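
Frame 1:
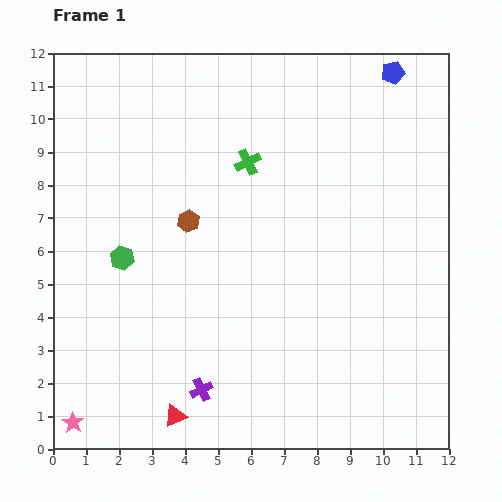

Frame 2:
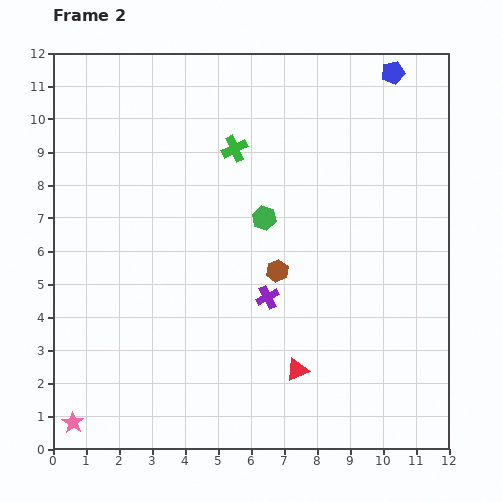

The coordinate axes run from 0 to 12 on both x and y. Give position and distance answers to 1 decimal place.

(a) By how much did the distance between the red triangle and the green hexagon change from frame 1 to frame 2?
-0.4

Distance in frame 1: 5.1. Distance in frame 2: 4.7.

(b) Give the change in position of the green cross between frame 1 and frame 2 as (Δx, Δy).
(-0.4, 0.4)

The green cross was at (5.9, 8.7) in frame 1 and (5.5, 9.1) in frame 2.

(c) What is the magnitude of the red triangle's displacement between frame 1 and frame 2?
4.0

The red triangle moved from (3.7, 1.0) to (7.4, 2.4), a distance of √(3.7² + 1.4²) ≈ 4.0.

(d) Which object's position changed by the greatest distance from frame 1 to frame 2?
the green hexagon

(moved 4.5; next 4.0)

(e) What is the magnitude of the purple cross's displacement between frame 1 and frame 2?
3.4

The purple cross moved from (4.5, 1.8) to (6.5, 4.6), a distance of √(2.0² + 2.8²) ≈ 3.4.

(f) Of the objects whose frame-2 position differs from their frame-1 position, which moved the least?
the green cross

(moved 0.6)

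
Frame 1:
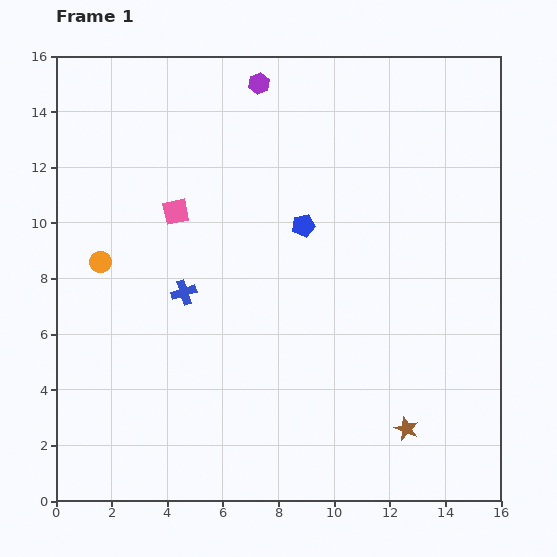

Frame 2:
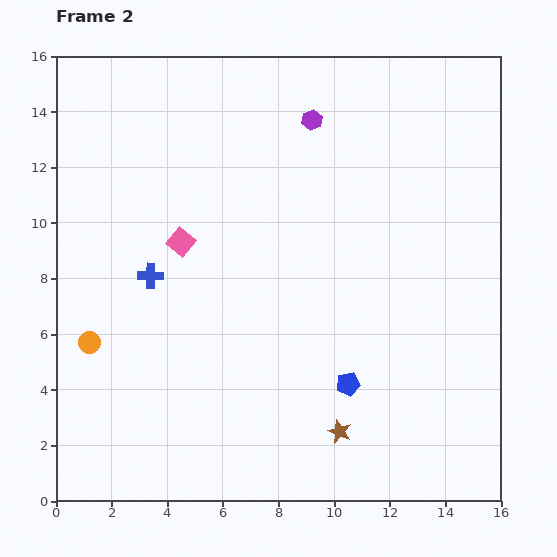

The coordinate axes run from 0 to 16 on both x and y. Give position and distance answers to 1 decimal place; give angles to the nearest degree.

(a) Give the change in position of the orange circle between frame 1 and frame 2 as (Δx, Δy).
(-0.4, -2.9)

The orange circle was at (1.6, 8.6) in frame 1 and (1.2, 5.7) in frame 2.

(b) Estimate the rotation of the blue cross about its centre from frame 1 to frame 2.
19° clockwise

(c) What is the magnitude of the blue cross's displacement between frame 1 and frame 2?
1.3

The blue cross moved from (4.6, 7.5) to (3.4, 8.1), a distance of √(1.2² + 0.6²) ≈ 1.3.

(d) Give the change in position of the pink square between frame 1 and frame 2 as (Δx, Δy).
(0.2, -1.1)

The pink square was at (4.3, 10.4) in frame 1 and (4.5, 9.3) in frame 2.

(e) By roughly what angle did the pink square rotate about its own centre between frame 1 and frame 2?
39° counter-clockwise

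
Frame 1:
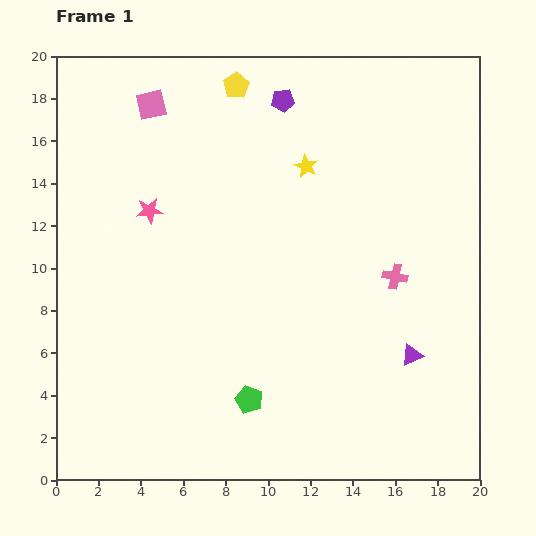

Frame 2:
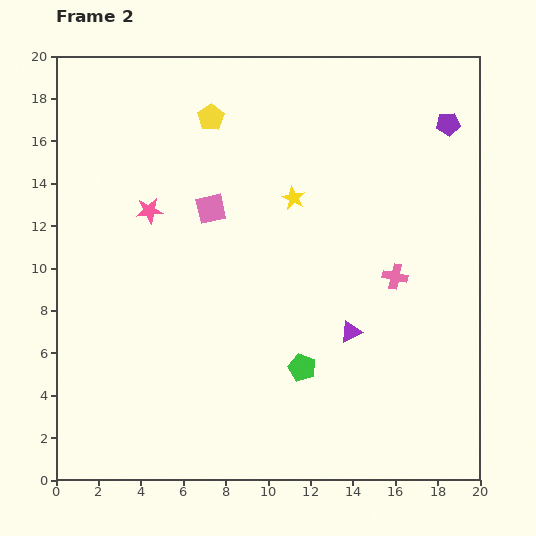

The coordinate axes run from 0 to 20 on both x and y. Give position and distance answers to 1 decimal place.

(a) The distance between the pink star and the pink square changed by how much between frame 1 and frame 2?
-2.1

Distance in frame 1: 5.0. Distance in frame 2: 2.9.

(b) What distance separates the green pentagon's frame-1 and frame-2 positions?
2.9

The green pentagon moved from (9.1, 3.8) to (11.6, 5.3), a distance of √(2.5² + 1.5²) ≈ 2.9.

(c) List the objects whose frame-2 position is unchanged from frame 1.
the pink star, the pink cross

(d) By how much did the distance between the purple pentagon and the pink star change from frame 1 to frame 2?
+6.5

Distance in frame 1: 8.2. Distance in frame 2: 14.7.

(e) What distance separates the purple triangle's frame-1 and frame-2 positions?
3.1

The purple triangle moved from (16.8, 5.9) to (13.9, 7.0), a distance of √(2.9² + 1.1²) ≈ 3.1.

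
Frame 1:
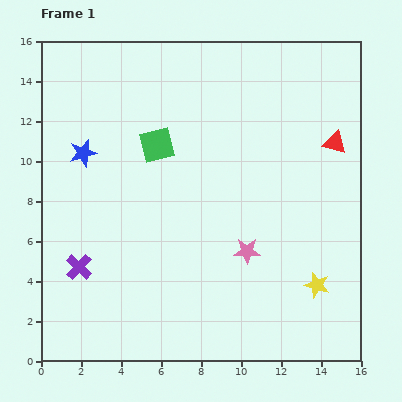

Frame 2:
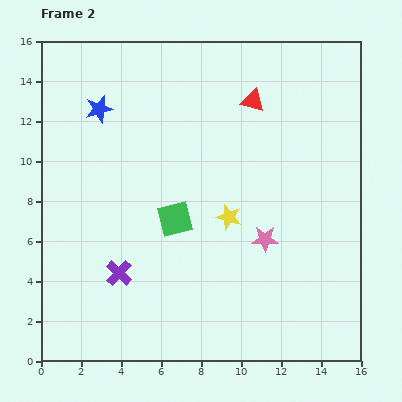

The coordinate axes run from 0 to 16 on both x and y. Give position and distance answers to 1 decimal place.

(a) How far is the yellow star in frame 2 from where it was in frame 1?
5.6

The yellow star moved from (13.8, 3.8) to (9.4, 7.2), a distance of √(4.4² + 3.4²) ≈ 5.6.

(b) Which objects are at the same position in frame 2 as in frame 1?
none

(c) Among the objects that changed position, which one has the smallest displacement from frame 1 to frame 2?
the pink star

(moved 1.1)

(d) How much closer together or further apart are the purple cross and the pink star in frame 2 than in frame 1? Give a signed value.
-0.9

Distance in frame 1: 8.4. Distance in frame 2: 7.5.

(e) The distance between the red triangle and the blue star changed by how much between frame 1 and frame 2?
-4.9

Distance in frame 1: 12.6. Distance in frame 2: 7.7.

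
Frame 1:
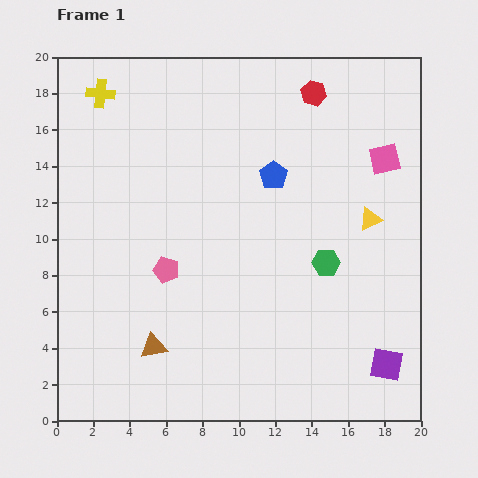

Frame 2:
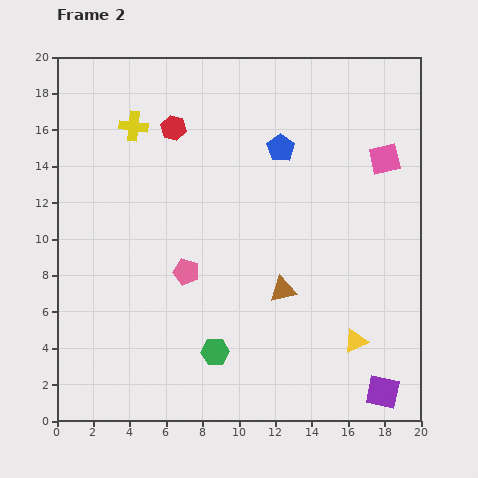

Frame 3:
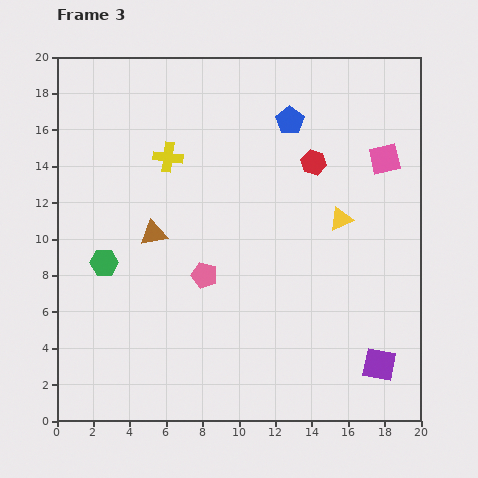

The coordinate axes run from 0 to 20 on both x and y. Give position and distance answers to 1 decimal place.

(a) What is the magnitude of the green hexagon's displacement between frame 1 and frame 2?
7.8

The green hexagon moved from (14.8, 8.7) to (8.7, 3.8), a distance of √(6.1² + 4.9²) ≈ 7.8.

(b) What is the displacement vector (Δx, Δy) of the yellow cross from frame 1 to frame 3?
(3.7, -3.5)

The yellow cross was at (2.4, 18.0) in frame 1 and (6.1, 14.5) in frame 3.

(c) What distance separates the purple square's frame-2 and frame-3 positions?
1.5

The purple square moved from (17.9, 1.6) to (17.7, 3.1), a distance of √(0.2² + 1.5²) ≈ 1.5.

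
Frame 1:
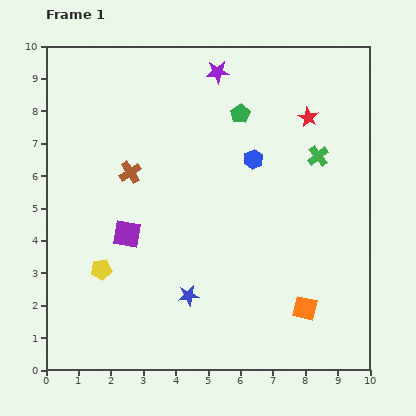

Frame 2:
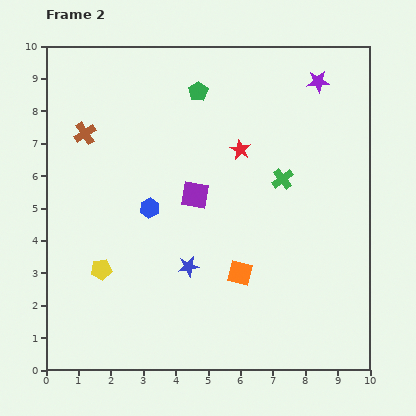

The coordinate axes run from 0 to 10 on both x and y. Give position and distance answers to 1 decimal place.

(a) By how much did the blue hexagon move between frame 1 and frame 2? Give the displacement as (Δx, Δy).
(-3.2, -1.5)

The blue hexagon was at (6.4, 6.5) in frame 1 and (3.2, 5.0) in frame 2.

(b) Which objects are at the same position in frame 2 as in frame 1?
the yellow pentagon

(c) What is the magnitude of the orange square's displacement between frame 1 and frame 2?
2.3

The orange square moved from (8.0, 1.9) to (6.0, 3.0), a distance of √(2.0² + 1.1²) ≈ 2.3.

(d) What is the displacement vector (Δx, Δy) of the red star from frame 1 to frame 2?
(-2.1, -1.0)

The red star was at (8.1, 7.8) in frame 1 and (6.0, 6.8) in frame 2.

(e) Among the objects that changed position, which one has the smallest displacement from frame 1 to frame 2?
the blue star

(moved 0.9)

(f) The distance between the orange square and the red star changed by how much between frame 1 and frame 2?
-2.1

Distance in frame 1: 5.9. Distance in frame 2: 3.8.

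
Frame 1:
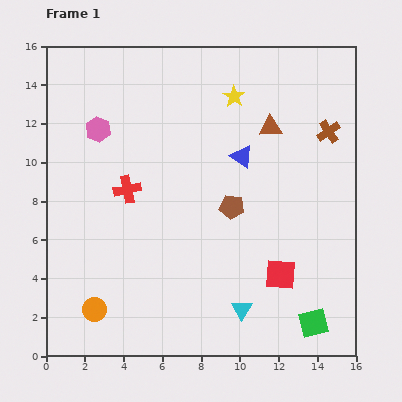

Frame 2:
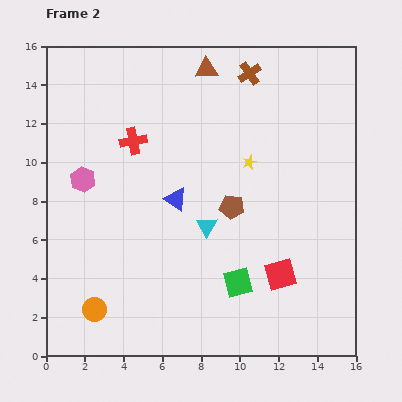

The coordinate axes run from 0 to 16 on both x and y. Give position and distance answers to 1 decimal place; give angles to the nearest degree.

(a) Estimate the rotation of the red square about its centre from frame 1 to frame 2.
19° counter-clockwise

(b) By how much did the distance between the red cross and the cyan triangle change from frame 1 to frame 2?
-2.8

Distance in frame 1: 8.6. Distance in frame 2: 5.8.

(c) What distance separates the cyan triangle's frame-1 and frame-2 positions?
4.7

The cyan triangle moved from (10.1, 2.4) to (8.3, 6.7), a distance of √(1.8² + 4.3²) ≈ 4.7.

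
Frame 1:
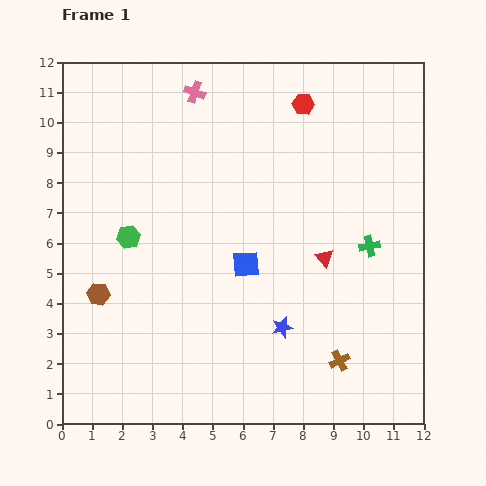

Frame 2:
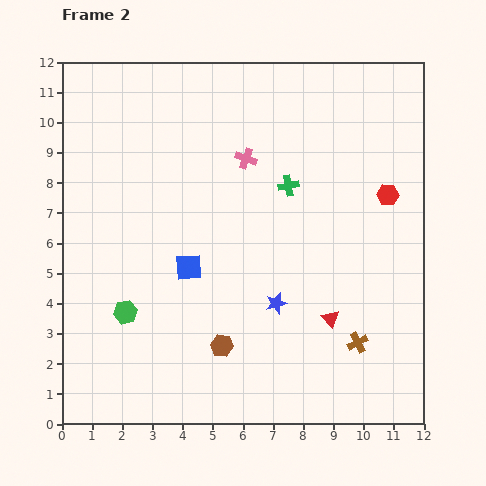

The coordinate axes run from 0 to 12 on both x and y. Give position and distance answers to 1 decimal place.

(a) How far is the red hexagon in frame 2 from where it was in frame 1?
4.1

The red hexagon moved from (8.0, 10.6) to (10.8, 7.6), a distance of √(2.8² + 3.0²) ≈ 4.1.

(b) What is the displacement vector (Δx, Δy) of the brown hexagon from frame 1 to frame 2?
(4.1, -1.7)

The brown hexagon was at (1.2, 4.3) in frame 1 and (5.3, 2.6) in frame 2.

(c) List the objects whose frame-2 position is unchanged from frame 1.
none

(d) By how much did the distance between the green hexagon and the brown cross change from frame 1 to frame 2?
-0.3

Distance in frame 1: 8.1. Distance in frame 2: 7.8.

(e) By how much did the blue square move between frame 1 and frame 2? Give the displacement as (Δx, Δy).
(-1.9, -0.1)

The blue square was at (6.1, 5.3) in frame 1 and (4.2, 5.2) in frame 2.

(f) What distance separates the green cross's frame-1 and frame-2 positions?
3.4

The green cross moved from (10.2, 5.9) to (7.5, 7.9), a distance of √(2.7² + 2.0²) ≈ 3.4.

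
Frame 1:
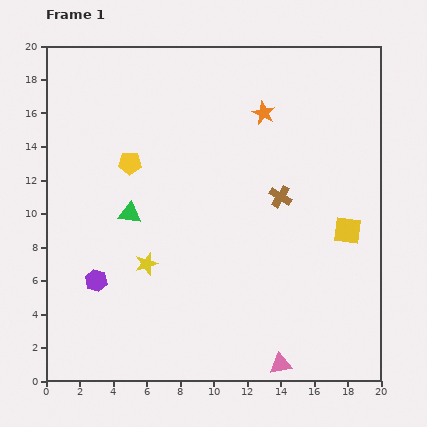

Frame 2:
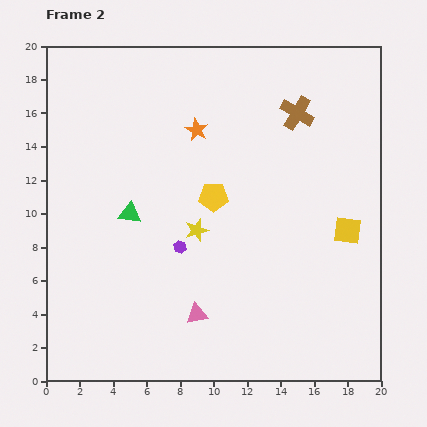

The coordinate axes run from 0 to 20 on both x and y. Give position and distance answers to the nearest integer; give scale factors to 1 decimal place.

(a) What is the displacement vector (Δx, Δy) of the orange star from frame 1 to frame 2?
(-4, -1)

The orange star was at (13, 16) in frame 1 and (9, 15) in frame 2.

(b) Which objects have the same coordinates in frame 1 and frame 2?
the green triangle, the yellow square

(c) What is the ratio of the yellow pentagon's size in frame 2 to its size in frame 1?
1.3×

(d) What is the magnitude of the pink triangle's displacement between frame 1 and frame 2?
6

The pink triangle moved from (14, 1) to (9, 4), a distance of √(5² + 3²) ≈ 6.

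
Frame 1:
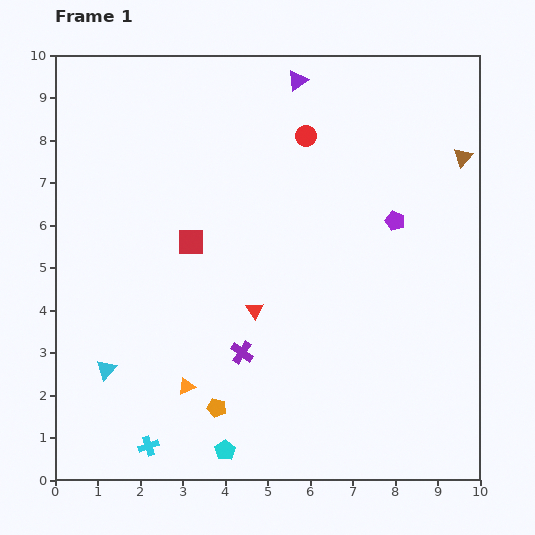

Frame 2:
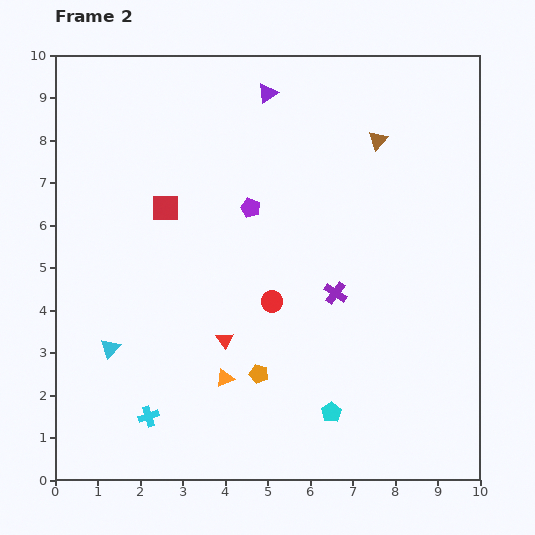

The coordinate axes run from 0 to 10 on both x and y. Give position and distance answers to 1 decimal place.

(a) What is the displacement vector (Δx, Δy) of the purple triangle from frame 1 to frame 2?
(-0.7, -0.3)

The purple triangle was at (5.7, 9.4) in frame 1 and (5.0, 9.1) in frame 2.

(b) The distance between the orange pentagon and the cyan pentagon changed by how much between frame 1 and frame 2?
+0.9

Distance in frame 1: 1.0. Distance in frame 2: 1.9.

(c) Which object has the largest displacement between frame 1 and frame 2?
the red circle

(moved 4.0; next 3.4)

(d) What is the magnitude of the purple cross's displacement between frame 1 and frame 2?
2.6

The purple cross moved from (4.4, 3.0) to (6.6, 4.4), a distance of √(2.2² + 1.4²) ≈ 2.6.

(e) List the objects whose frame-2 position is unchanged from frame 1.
none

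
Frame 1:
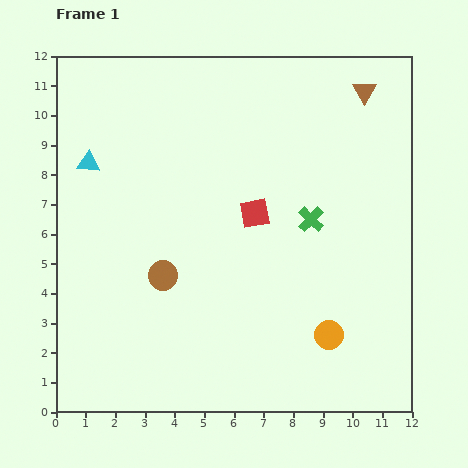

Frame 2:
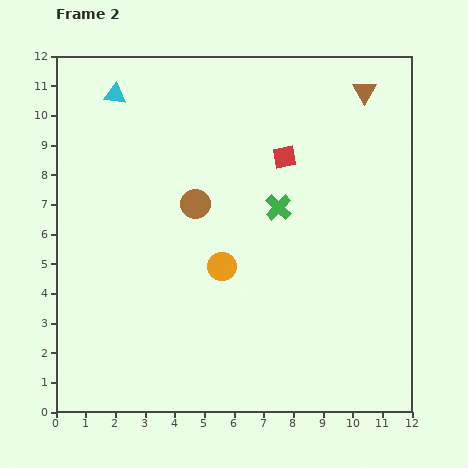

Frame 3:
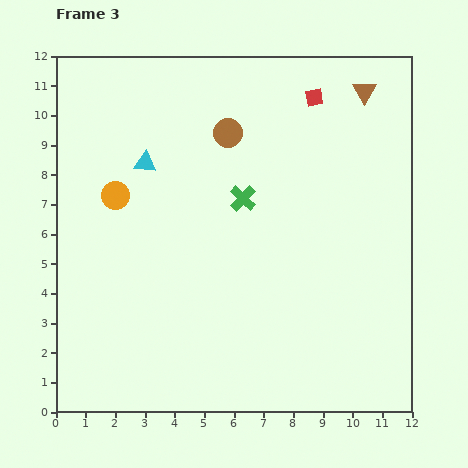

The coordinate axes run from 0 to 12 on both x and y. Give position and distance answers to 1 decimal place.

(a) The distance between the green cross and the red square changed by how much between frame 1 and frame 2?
-0.2

Distance in frame 1: 1.9. Distance in frame 2: 1.7.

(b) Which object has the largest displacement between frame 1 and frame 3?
the orange circle

(moved 8.6; next 5.3)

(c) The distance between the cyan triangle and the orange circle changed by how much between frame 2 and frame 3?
-5.3

Distance in frame 2: 6.8. Distance in frame 3: 1.5.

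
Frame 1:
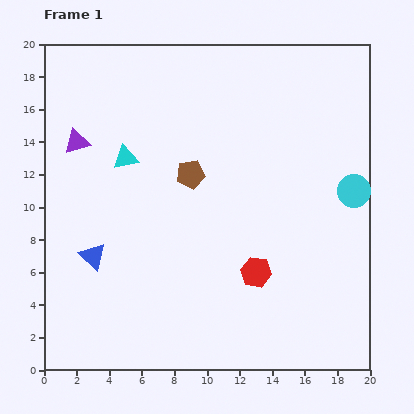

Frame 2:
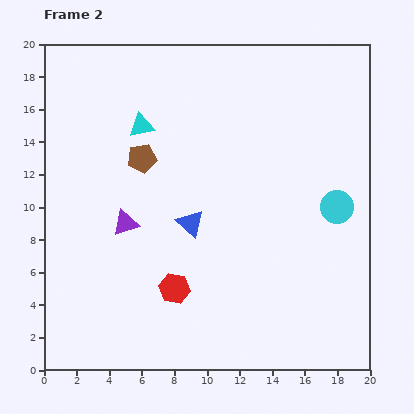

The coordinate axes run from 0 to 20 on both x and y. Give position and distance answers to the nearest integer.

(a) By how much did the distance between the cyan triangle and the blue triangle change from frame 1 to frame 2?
+1

Distance in frame 1: 6. Distance in frame 2: 7.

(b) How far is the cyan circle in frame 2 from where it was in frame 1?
1

The cyan circle moved from (19, 11) to (18, 10), a distance of √(1² + 1²) ≈ 1.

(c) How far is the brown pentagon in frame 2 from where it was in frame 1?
3

The brown pentagon moved from (9, 12) to (6, 13), a distance of √(3² + 1²) ≈ 3.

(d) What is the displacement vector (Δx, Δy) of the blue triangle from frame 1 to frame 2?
(6, 2)

The blue triangle was at (3, 7) in frame 1 and (9, 9) in frame 2.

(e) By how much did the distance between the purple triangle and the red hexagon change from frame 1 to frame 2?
-9

Distance in frame 1: 14. Distance in frame 2: 5.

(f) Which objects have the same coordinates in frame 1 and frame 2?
none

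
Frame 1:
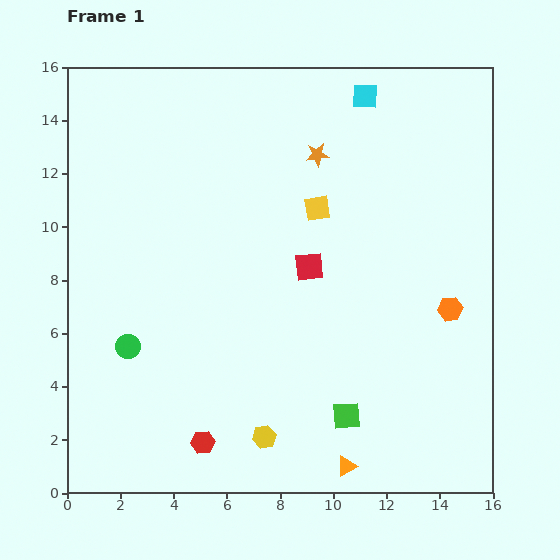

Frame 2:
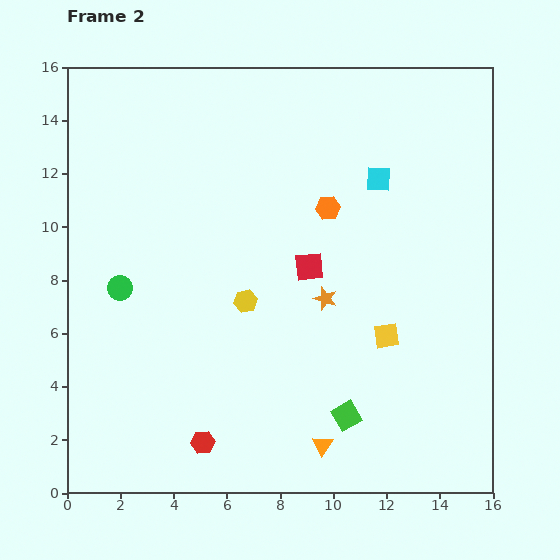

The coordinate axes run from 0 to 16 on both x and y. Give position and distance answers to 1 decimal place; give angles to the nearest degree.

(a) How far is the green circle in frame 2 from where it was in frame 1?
2.2

The green circle moved from (2.3, 5.5) to (2.0, 7.7), a distance of √(0.3² + 2.2²) ≈ 2.2.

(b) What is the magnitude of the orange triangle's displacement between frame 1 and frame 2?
1.2

The orange triangle moved from (10.5, 1.0) to (9.6, 1.8), a distance of √(0.9² + 0.8²) ≈ 1.2.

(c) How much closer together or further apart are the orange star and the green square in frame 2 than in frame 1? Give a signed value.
-5.4

Distance in frame 1: 9.9. Distance in frame 2: 4.5.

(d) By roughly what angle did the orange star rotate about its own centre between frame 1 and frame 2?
24° clockwise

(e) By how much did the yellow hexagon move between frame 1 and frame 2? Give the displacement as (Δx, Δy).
(-0.7, 5.1)

The yellow hexagon was at (7.4, 2.1) in frame 1 and (6.7, 7.2) in frame 2.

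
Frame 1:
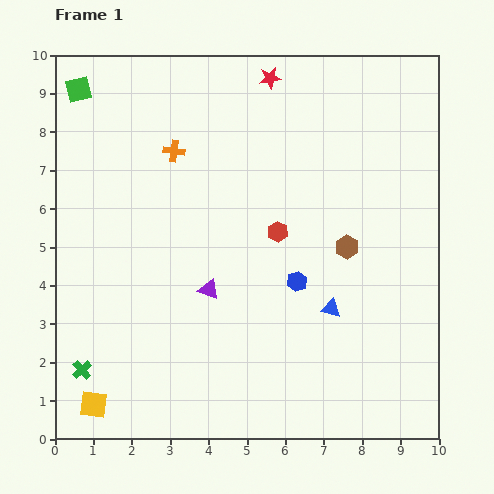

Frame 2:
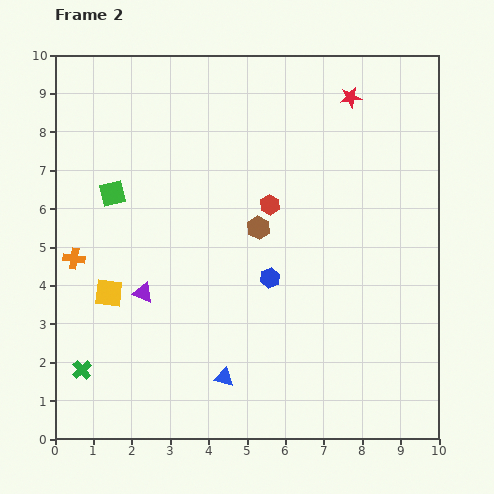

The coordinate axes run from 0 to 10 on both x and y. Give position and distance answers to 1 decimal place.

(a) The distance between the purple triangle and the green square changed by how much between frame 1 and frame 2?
-3.5

Distance in frame 1: 6.2. Distance in frame 2: 2.7.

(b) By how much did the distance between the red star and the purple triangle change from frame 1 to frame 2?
+1.7

Distance in frame 1: 5.7. Distance in frame 2: 7.4.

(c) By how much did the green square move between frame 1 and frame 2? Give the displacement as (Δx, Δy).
(0.9, -2.7)

The green square was at (0.6, 9.1) in frame 1 and (1.5, 6.4) in frame 2.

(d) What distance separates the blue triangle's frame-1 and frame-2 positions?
3.3

The blue triangle moved from (7.2, 3.4) to (4.4, 1.6), a distance of √(2.8² + 1.8²) ≈ 3.3.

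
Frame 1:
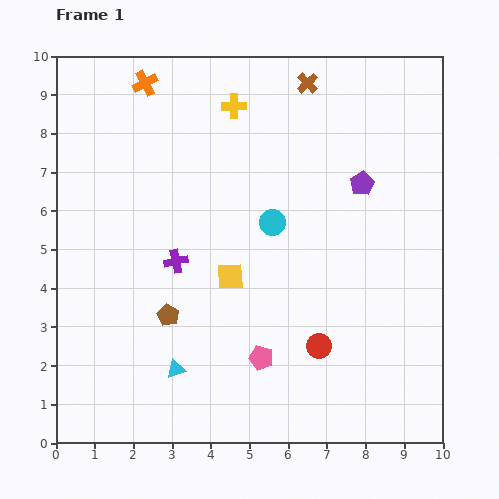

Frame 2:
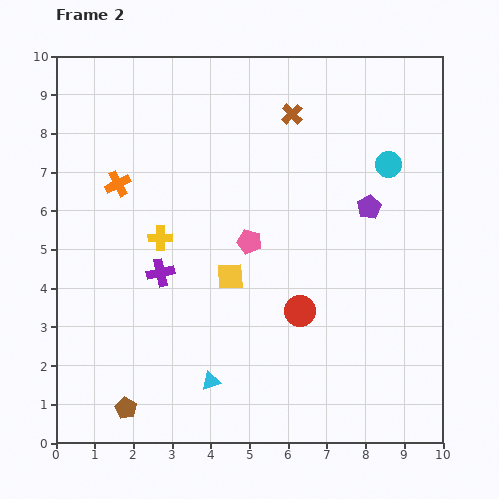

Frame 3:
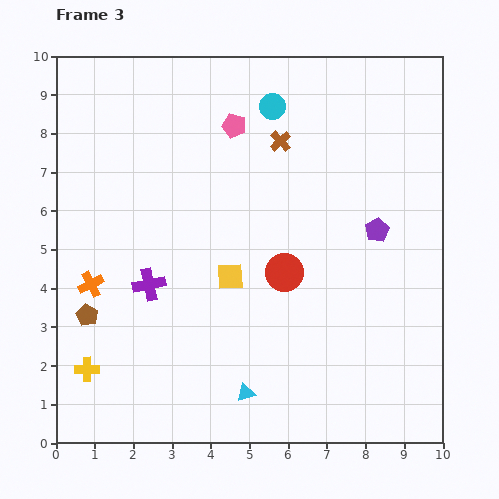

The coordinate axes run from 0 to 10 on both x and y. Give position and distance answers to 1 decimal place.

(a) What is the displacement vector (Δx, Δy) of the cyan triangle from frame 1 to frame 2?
(0.9, -0.3)

The cyan triangle was at (3.1, 1.9) in frame 1 and (4.0, 1.6) in frame 2.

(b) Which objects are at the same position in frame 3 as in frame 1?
the yellow square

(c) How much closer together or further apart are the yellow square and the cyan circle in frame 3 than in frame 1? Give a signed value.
+2.7

Distance in frame 1: 1.8. Distance in frame 3: 4.5.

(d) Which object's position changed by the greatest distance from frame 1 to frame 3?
the yellow cross

(moved 7.8; next 6.0)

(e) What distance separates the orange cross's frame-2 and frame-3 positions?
2.7

The orange cross moved from (1.6, 6.7) to (0.9, 4.1), a distance of √(0.7² + 2.6²) ≈ 2.7.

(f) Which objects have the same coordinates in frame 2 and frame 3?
the yellow square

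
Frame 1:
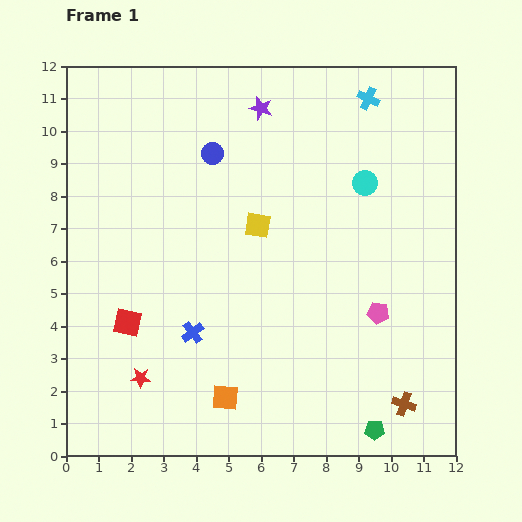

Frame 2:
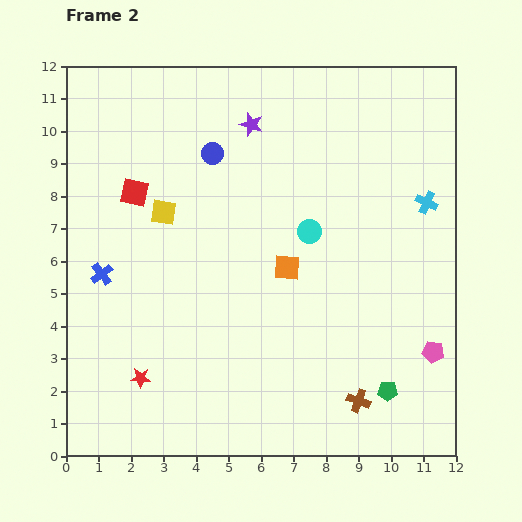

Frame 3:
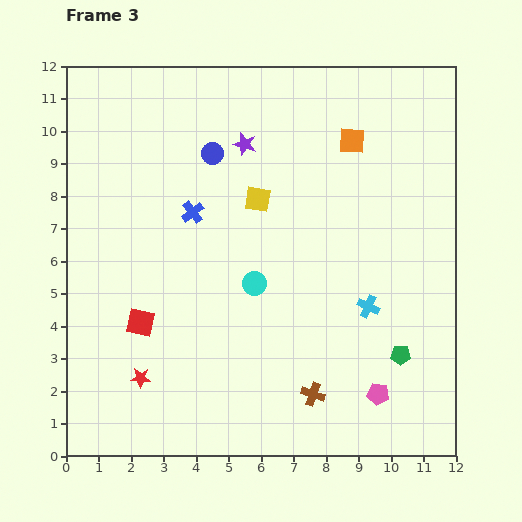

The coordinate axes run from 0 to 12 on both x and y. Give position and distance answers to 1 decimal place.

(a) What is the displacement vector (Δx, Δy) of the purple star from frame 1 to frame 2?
(-0.3, -0.5)

The purple star was at (6.0, 10.7) in frame 1 and (5.7, 10.2) in frame 2.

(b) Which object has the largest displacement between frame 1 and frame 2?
the orange square

(moved 4.4; next 4.0)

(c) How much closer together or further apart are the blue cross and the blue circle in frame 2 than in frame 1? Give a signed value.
-0.5

Distance in frame 1: 5.5. Distance in frame 2: 5.0.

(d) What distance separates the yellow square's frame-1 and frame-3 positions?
0.8

The yellow square moved from (5.9, 7.1) to (5.9, 7.9), a distance of √(0.0² + 0.8²) ≈ 0.8.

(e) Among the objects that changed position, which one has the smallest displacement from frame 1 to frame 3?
the red square

(moved 0.4)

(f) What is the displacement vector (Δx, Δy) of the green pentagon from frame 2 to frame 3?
(0.4, 1.1)

The green pentagon was at (9.9, 2.0) in frame 2 and (10.3, 3.1) in frame 3.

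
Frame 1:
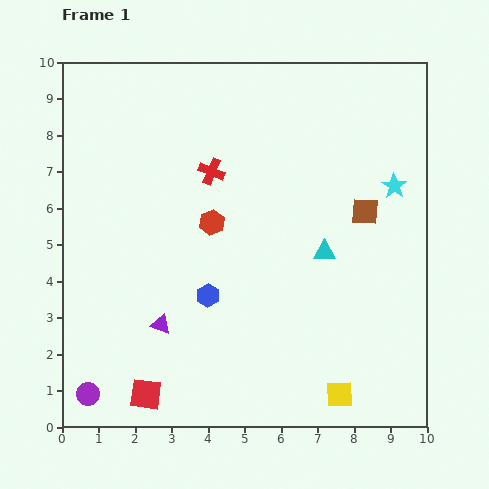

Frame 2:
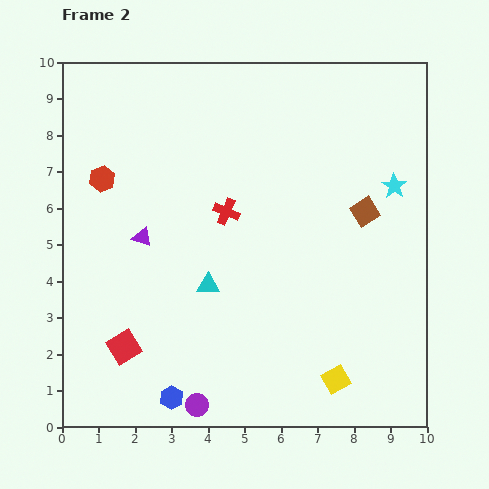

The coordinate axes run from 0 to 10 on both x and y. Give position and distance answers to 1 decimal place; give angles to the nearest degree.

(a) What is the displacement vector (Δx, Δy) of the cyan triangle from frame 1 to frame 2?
(-3.2, -0.9)

The cyan triangle was at (7.2, 4.8) in frame 1 and (4.0, 3.9) in frame 2.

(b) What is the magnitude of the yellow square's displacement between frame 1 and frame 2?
0.4

The yellow square moved from (7.6, 0.9) to (7.5, 1.3), a distance of √(0.1² + 0.4²) ≈ 0.4.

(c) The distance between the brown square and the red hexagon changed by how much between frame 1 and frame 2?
+3.1

Distance in frame 1: 4.2. Distance in frame 2: 7.3.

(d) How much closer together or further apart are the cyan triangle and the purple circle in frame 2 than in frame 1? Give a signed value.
-4.3

Distance in frame 1: 7.6. Distance in frame 2: 3.3.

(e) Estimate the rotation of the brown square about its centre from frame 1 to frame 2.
36° counter-clockwise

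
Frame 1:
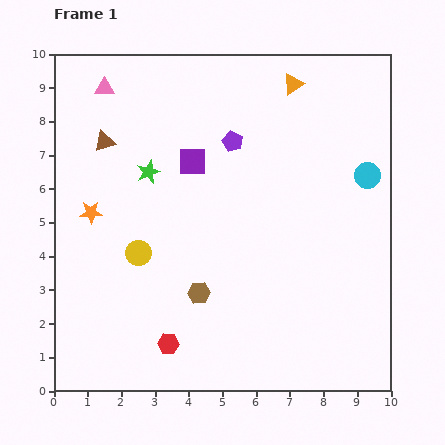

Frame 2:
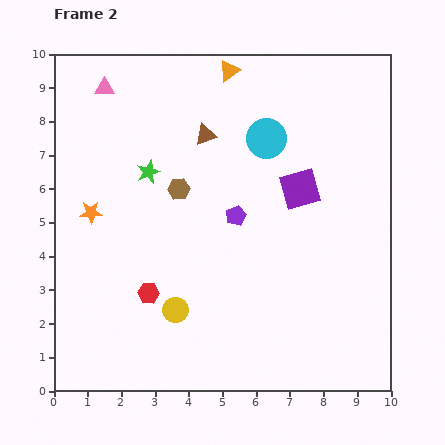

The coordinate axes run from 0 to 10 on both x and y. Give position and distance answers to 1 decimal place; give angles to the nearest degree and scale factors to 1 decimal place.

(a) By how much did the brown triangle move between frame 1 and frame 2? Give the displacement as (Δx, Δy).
(3.0, 0.2)

The brown triangle was at (1.5, 7.4) in frame 1 and (4.5, 7.6) in frame 2.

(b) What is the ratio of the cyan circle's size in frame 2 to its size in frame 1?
1.6×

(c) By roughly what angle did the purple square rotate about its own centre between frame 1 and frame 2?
16° counter-clockwise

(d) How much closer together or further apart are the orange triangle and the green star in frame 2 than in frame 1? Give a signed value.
-1.2

Distance in frame 1: 5.0. Distance in frame 2: 3.8.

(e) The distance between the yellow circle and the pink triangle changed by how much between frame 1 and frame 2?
+1.9

Distance in frame 1: 5.0. Distance in frame 2: 6.9.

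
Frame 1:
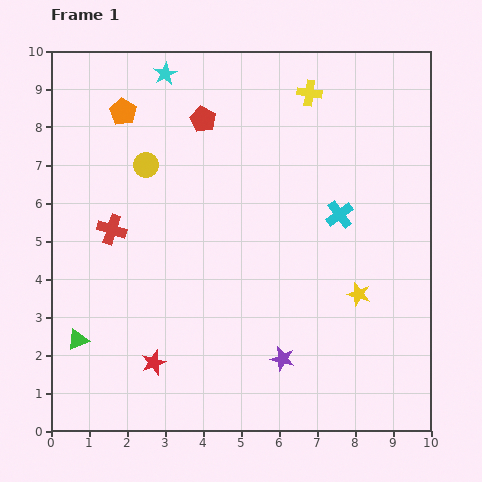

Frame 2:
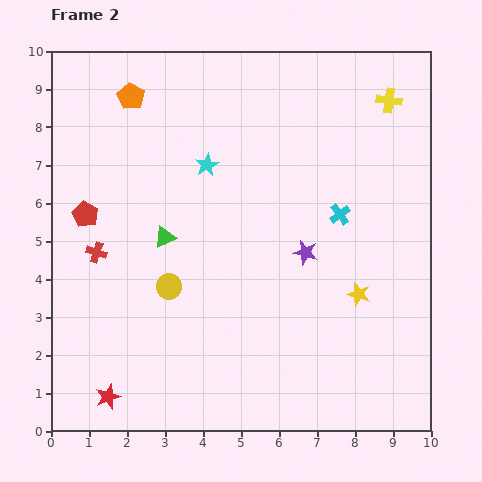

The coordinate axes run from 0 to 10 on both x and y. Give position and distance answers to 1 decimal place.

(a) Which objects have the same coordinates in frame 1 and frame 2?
the yellow star, the cyan cross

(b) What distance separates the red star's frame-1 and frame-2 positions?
1.5

The red star moved from (2.7, 1.8) to (1.5, 0.9), a distance of √(1.2² + 0.9²) ≈ 1.5.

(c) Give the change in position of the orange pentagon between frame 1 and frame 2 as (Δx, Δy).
(0.2, 0.4)

The orange pentagon was at (1.9, 8.4) in frame 1 and (2.1, 8.8) in frame 2.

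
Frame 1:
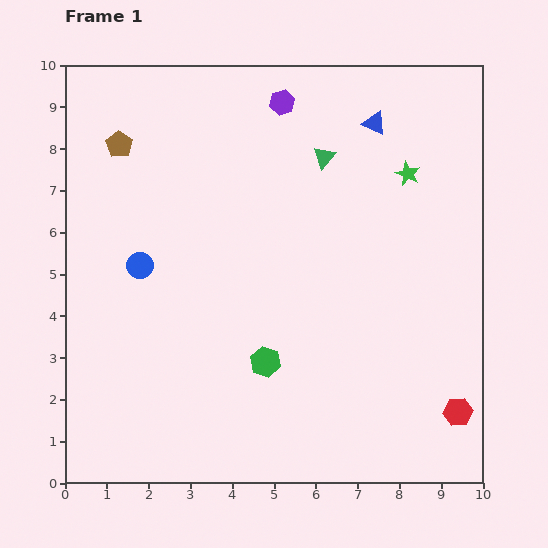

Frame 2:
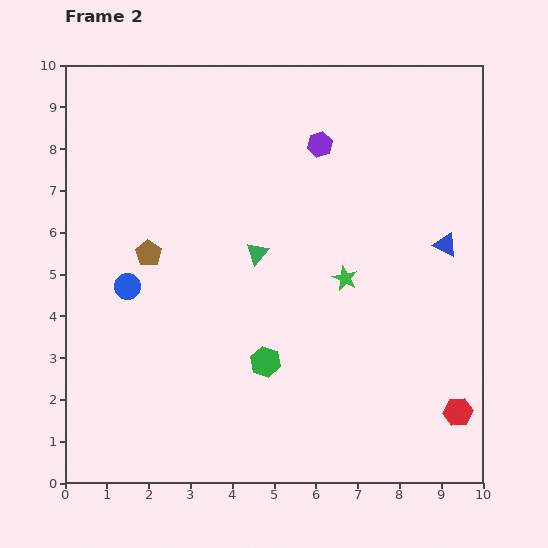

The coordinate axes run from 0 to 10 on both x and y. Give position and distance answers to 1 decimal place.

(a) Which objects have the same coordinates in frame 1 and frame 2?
the green hexagon, the red hexagon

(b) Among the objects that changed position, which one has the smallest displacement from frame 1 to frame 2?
the blue circle

(moved 0.6)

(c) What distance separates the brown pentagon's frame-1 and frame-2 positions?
2.7

The brown pentagon moved from (1.3, 8.1) to (2.0, 5.5), a distance of √(0.7² + 2.6²) ≈ 2.7.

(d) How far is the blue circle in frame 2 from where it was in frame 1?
0.6

The blue circle moved from (1.8, 5.2) to (1.5, 4.7), a distance of √(0.3² + 0.5²) ≈ 0.6.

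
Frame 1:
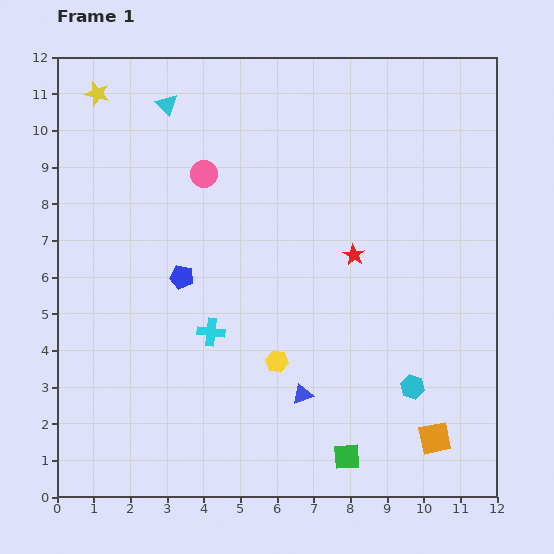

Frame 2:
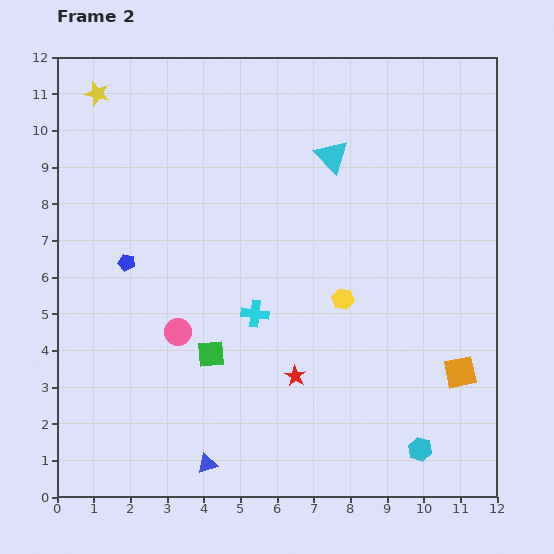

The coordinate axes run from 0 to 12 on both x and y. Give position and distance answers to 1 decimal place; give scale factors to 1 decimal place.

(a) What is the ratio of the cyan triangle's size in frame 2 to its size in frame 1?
1.6×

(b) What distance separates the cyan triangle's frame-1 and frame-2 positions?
4.7

The cyan triangle moved from (3.0, 10.7) to (7.5, 9.3), a distance of √(4.5² + 1.4²) ≈ 4.7.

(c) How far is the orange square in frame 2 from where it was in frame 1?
1.9

The orange square moved from (10.3, 1.6) to (11.0, 3.4), a distance of √(0.7² + 1.8²) ≈ 1.9.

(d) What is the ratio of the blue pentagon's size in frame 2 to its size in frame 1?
0.7×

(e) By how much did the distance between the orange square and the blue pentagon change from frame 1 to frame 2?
+1.4

Distance in frame 1: 8.2. Distance in frame 2: 9.6.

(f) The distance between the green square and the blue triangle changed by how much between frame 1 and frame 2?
+0.9

Distance in frame 1: 2.1. Distance in frame 2: 3.0.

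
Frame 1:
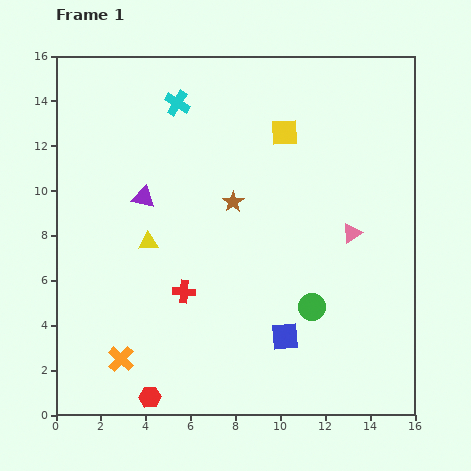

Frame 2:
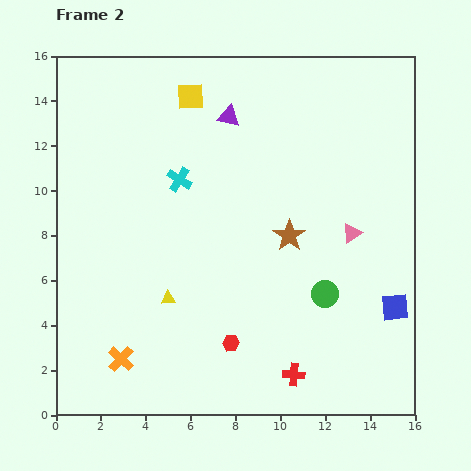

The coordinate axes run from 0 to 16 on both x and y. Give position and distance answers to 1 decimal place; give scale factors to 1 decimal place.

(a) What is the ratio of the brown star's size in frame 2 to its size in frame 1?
1.5×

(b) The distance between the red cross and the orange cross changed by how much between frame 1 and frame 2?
+3.6

Distance in frame 1: 4.1. Distance in frame 2: 7.7.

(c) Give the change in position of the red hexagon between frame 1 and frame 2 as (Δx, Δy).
(3.6, 2.4)

The red hexagon was at (4.2, 0.8) in frame 1 and (7.8, 3.2) in frame 2.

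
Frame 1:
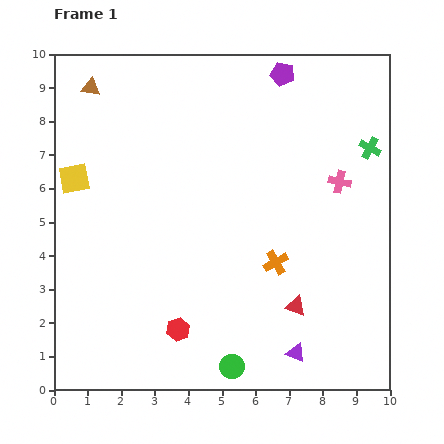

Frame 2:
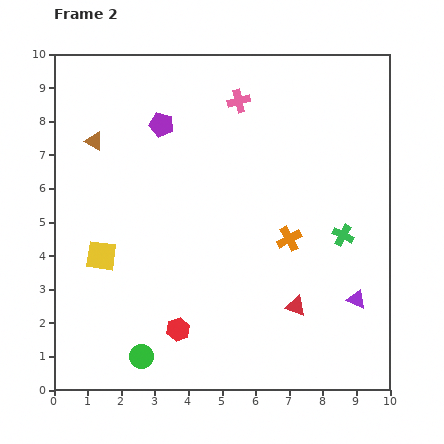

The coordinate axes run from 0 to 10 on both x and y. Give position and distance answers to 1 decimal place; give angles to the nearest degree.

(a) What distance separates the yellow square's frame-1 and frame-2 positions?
2.4

The yellow square moved from (0.6, 6.3) to (1.4, 4.0), a distance of √(0.8² + 2.3²) ≈ 2.4.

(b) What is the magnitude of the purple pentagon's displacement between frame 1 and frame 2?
3.9

The purple pentagon moved from (6.8, 9.4) to (3.2, 7.9), a distance of √(3.6² + 1.5²) ≈ 3.9.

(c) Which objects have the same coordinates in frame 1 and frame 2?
the red triangle, the red hexagon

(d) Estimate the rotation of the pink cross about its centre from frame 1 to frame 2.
26° counter-clockwise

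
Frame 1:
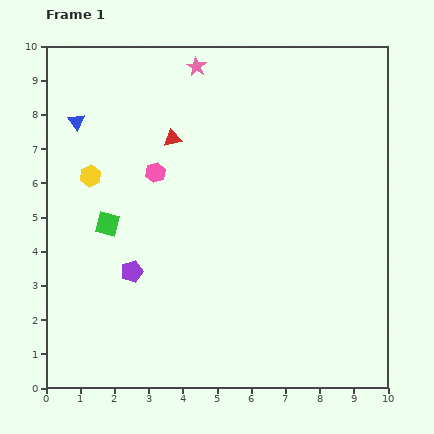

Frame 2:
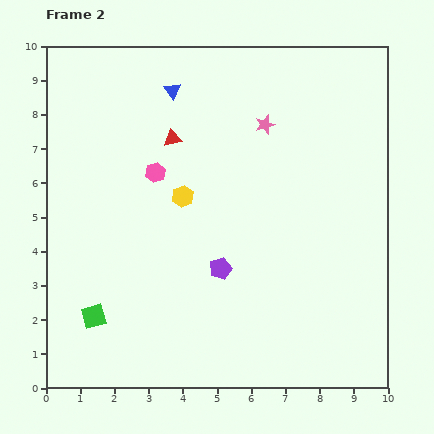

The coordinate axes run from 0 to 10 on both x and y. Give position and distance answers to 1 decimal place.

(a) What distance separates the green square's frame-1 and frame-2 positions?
2.7

The green square moved from (1.8, 4.8) to (1.4, 2.1), a distance of √(0.4² + 2.7²) ≈ 2.7.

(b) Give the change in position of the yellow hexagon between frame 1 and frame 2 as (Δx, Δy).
(2.7, -0.6)

The yellow hexagon was at (1.3, 6.2) in frame 1 and (4.0, 5.6) in frame 2.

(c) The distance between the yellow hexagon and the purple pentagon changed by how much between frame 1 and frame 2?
-0.6

Distance in frame 1: 3.0. Distance in frame 2: 2.4.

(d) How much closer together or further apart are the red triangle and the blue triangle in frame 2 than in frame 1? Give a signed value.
-1.4

Distance in frame 1: 2.8. Distance in frame 2: 1.4.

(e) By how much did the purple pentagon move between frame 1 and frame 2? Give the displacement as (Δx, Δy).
(2.6, 0.1)

The purple pentagon was at (2.5, 3.4) in frame 1 and (5.1, 3.5) in frame 2.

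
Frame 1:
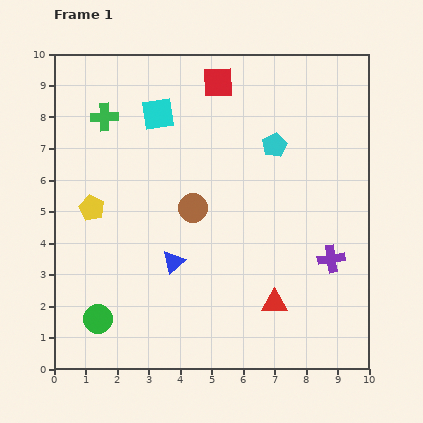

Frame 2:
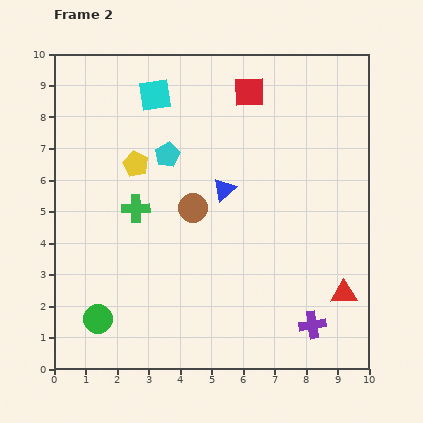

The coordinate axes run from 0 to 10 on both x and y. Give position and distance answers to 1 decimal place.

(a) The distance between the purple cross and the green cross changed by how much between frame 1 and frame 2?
-1.8

Distance in frame 1: 8.5. Distance in frame 2: 6.7.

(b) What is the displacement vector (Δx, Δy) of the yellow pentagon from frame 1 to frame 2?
(1.4, 1.4)

The yellow pentagon was at (1.2, 5.1) in frame 1 and (2.6, 6.5) in frame 2.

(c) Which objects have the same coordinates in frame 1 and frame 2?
the brown circle, the green circle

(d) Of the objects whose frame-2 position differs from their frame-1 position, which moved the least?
the cyan square

(moved 0.6)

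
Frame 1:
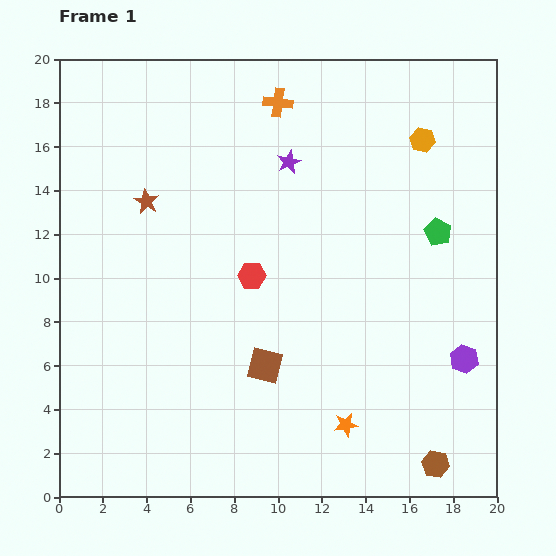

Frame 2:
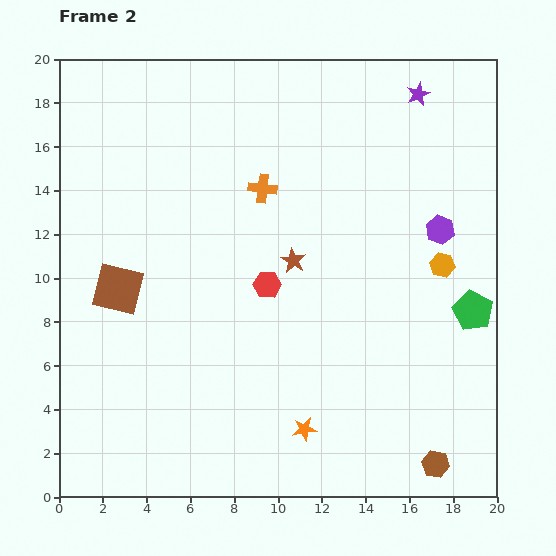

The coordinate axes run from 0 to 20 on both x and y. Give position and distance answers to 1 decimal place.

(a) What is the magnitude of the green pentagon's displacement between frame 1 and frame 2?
3.9

The green pentagon moved from (17.3, 12.1) to (18.9, 8.5), a distance of √(1.6² + 3.6²) ≈ 3.9.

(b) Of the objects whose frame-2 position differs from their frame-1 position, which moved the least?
the red hexagon

(moved 0.8)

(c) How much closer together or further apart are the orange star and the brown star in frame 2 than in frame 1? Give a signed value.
-6.0

Distance in frame 1: 13.7. Distance in frame 2: 7.7.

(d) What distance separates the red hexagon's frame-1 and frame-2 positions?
0.8

The red hexagon moved from (8.8, 10.1) to (9.5, 9.7), a distance of √(0.7² + 0.4²) ≈ 0.8.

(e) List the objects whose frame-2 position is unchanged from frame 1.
the brown hexagon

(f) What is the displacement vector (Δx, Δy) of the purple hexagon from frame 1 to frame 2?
(-1.1, 5.9)

The purple hexagon was at (18.5, 6.3) in frame 1 and (17.4, 12.2) in frame 2.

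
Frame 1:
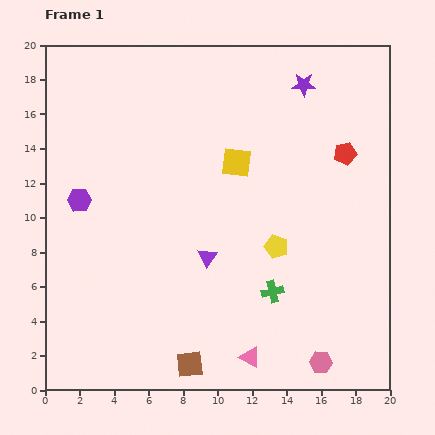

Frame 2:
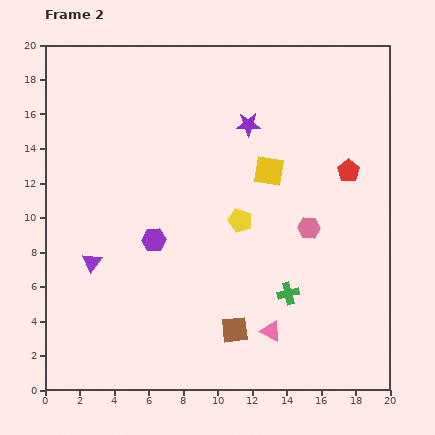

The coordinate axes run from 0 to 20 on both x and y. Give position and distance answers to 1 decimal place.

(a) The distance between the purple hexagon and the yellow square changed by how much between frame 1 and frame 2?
-1.6

Distance in frame 1: 9.4. Distance in frame 2: 7.8.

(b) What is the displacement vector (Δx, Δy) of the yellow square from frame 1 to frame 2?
(1.9, -0.5)

The yellow square was at (11.1, 13.2) in frame 1 and (13.0, 12.7) in frame 2.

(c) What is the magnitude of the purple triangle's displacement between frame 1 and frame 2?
6.7

The purple triangle moved from (9.4, 7.7) to (2.7, 7.4), a distance of √(6.7² + 0.3²) ≈ 6.7.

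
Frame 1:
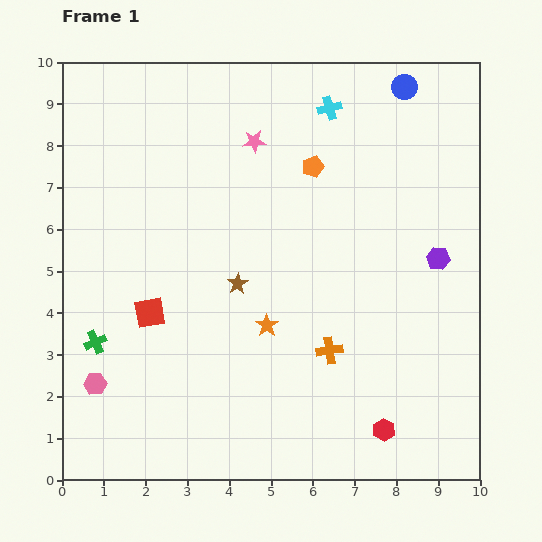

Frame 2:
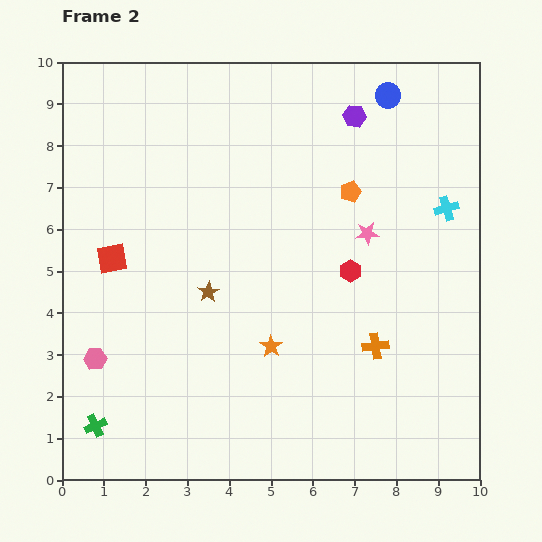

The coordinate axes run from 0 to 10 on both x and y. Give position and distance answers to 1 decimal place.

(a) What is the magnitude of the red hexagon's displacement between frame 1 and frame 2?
3.9

The red hexagon moved from (7.7, 1.2) to (6.9, 5.0), a distance of √(0.8² + 3.8²) ≈ 3.9.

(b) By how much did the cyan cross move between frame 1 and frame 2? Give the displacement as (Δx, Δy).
(2.8, -2.4)

The cyan cross was at (6.4, 8.9) in frame 1 and (9.2, 6.5) in frame 2.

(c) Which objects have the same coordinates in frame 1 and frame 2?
none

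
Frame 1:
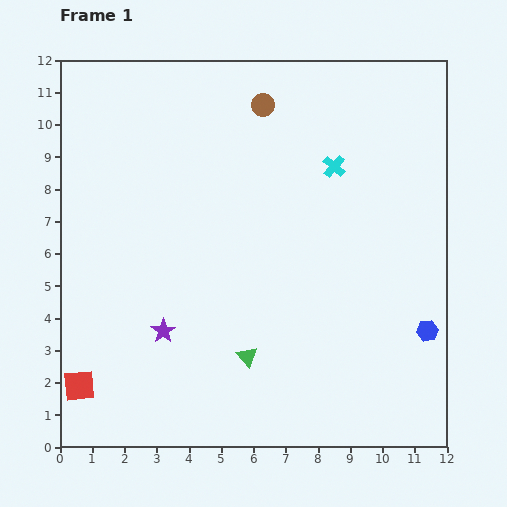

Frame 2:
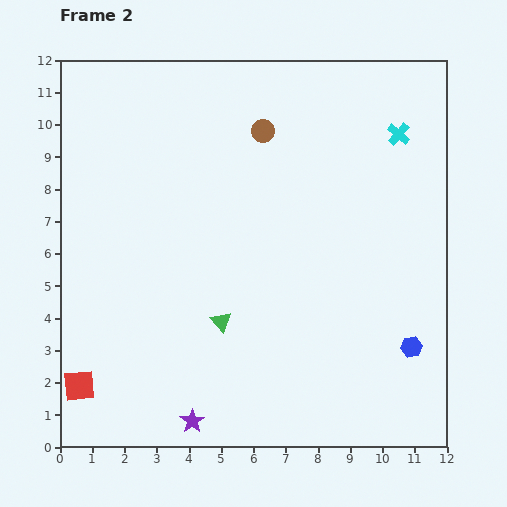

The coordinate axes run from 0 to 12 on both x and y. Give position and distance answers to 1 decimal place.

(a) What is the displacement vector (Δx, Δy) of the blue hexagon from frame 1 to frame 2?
(-0.5, -0.5)

The blue hexagon was at (11.4, 3.6) in frame 1 and (10.9, 3.1) in frame 2.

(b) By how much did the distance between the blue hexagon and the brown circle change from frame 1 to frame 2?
-0.6

Distance in frame 1: 8.7. Distance in frame 2: 8.1.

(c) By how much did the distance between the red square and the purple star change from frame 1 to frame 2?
+0.6

Distance in frame 1: 3.1. Distance in frame 2: 3.7.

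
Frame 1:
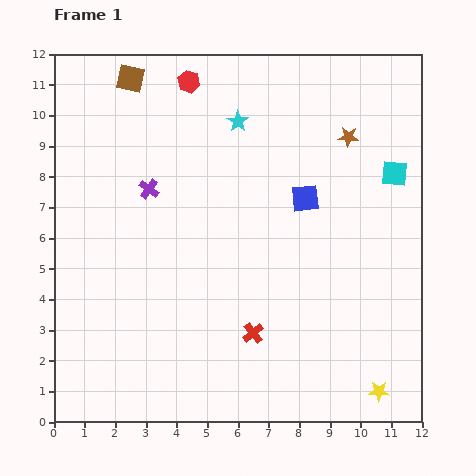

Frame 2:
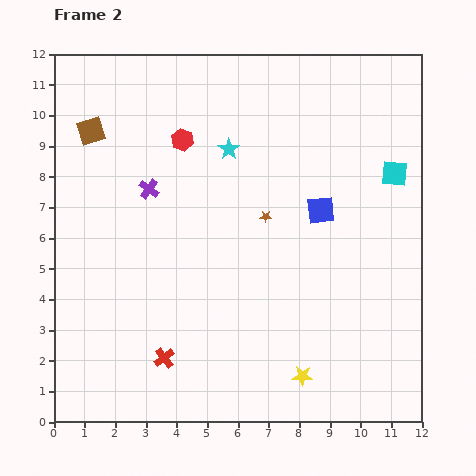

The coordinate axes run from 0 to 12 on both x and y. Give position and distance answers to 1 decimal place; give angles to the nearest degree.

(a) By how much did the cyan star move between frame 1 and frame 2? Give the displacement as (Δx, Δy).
(-0.3, -0.9)

The cyan star was at (6.0, 9.8) in frame 1 and (5.7, 8.9) in frame 2.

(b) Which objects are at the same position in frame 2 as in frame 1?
the purple cross, the cyan square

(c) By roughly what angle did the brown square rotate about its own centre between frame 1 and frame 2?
29° counter-clockwise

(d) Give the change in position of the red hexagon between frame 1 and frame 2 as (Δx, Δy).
(-0.2, -1.9)

The red hexagon was at (4.4, 11.1) in frame 1 and (4.2, 9.2) in frame 2.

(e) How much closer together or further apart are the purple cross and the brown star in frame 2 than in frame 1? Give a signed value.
-2.8

Distance in frame 1: 6.7. Distance in frame 2: 3.9.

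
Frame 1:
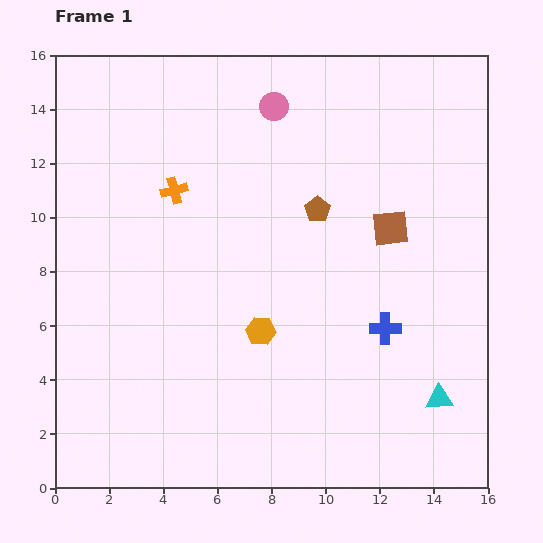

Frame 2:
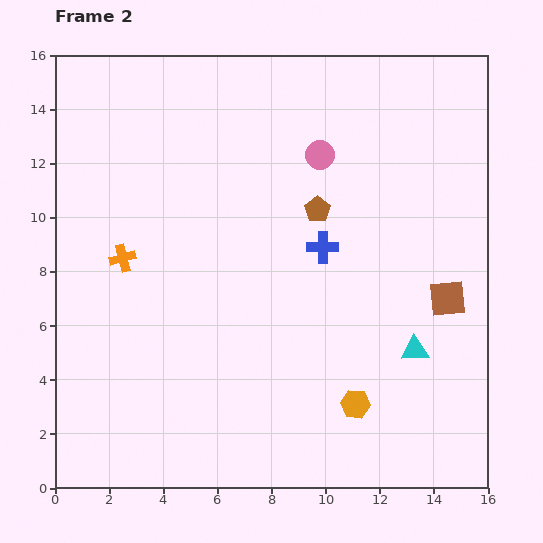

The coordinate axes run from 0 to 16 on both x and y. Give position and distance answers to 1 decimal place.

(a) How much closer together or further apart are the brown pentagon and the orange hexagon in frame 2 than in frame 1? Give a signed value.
+2.3

Distance in frame 1: 5.0. Distance in frame 2: 7.3.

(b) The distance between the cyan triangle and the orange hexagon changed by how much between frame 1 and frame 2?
-4.1

Distance in frame 1: 7.1. Distance in frame 2: 3.0.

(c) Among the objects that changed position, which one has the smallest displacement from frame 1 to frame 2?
the cyan triangle

(moved 2.0)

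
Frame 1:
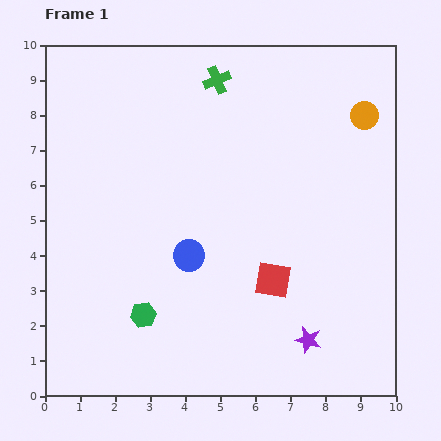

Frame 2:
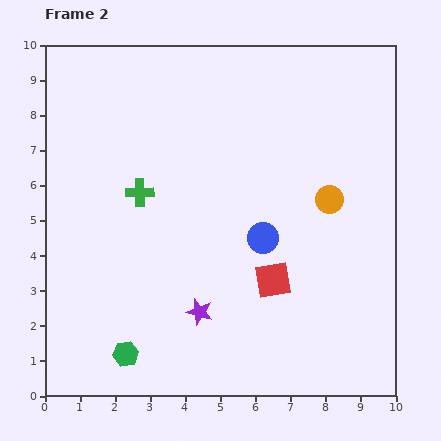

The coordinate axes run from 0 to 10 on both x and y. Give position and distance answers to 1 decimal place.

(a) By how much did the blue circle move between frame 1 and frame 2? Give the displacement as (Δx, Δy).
(2.1, 0.5)

The blue circle was at (4.1, 4.0) in frame 1 and (6.2, 4.5) in frame 2.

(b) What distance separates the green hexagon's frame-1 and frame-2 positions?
1.2

The green hexagon moved from (2.8, 2.3) to (2.3, 1.2), a distance of √(0.5² + 1.1²) ≈ 1.2.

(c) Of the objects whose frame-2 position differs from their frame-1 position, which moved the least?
the green hexagon

(moved 1.2)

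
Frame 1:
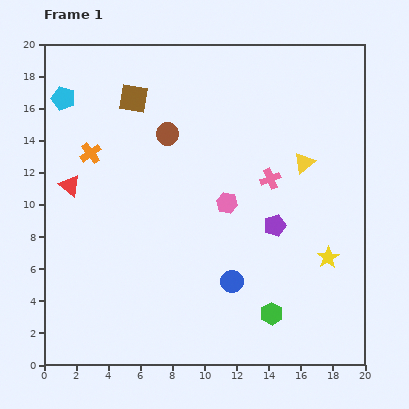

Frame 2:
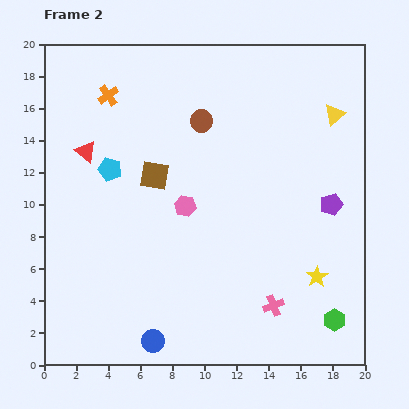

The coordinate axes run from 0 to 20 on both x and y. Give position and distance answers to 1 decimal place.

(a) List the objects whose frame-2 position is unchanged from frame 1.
none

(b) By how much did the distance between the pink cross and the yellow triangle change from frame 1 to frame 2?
+10.2

Distance in frame 1: 2.3. Distance in frame 2: 12.5.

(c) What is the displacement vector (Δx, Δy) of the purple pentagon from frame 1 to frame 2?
(3.5, 1.3)

The purple pentagon was at (14.4, 8.7) in frame 1 and (17.9, 10.0) in frame 2.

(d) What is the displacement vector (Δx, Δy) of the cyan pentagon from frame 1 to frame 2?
(2.9, -4.4)

The cyan pentagon was at (1.2, 16.6) in frame 1 and (4.1, 12.2) in frame 2.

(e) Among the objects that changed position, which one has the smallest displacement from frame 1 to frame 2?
the yellow star

(moved 1.4)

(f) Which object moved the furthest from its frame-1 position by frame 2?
the pink cross

(moved 7.9; next 6.1)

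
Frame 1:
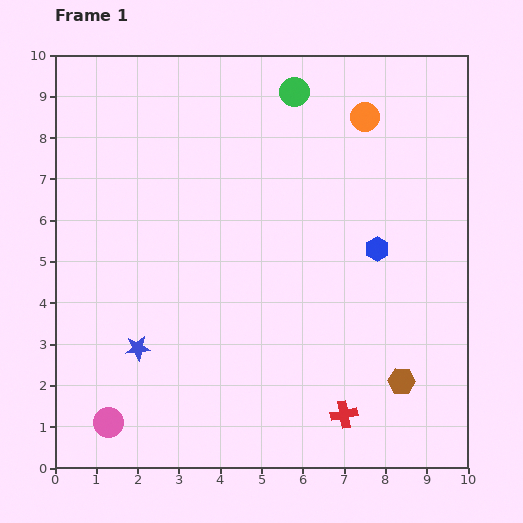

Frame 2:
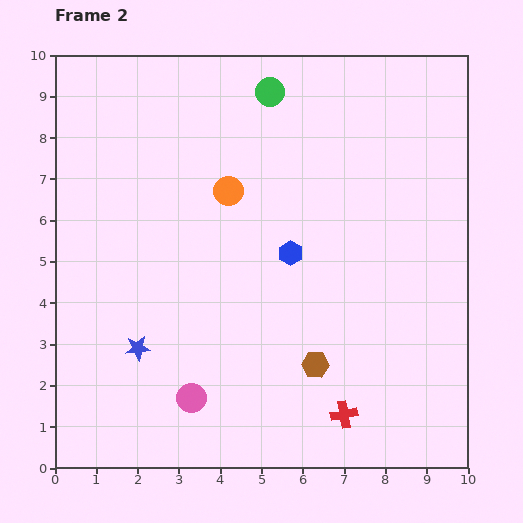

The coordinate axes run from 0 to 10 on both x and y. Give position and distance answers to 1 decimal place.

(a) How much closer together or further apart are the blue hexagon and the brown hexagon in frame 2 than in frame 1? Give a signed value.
-0.5

Distance in frame 1: 3.3. Distance in frame 2: 2.8.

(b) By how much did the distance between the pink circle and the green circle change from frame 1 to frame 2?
-1.6

Distance in frame 1: 9.2. Distance in frame 2: 7.6.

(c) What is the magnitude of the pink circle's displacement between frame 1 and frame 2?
2.1

The pink circle moved from (1.3, 1.1) to (3.3, 1.7), a distance of √(2.0² + 0.6²) ≈ 2.1.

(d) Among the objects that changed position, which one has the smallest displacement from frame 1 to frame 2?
the green circle

(moved 0.6)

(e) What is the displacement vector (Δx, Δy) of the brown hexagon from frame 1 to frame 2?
(-2.1, 0.4)

The brown hexagon was at (8.4, 2.1) in frame 1 and (6.3, 2.5) in frame 2.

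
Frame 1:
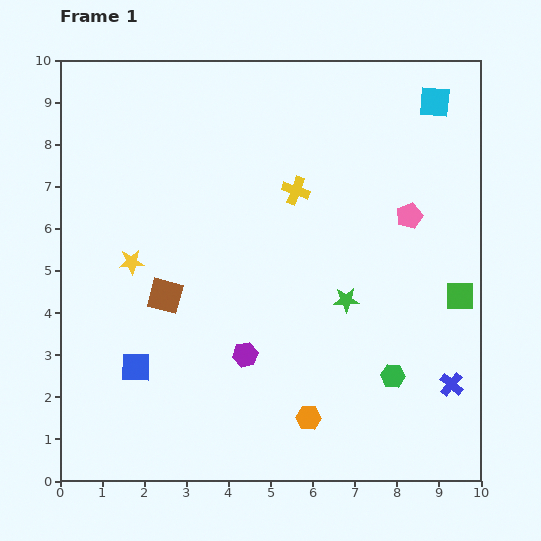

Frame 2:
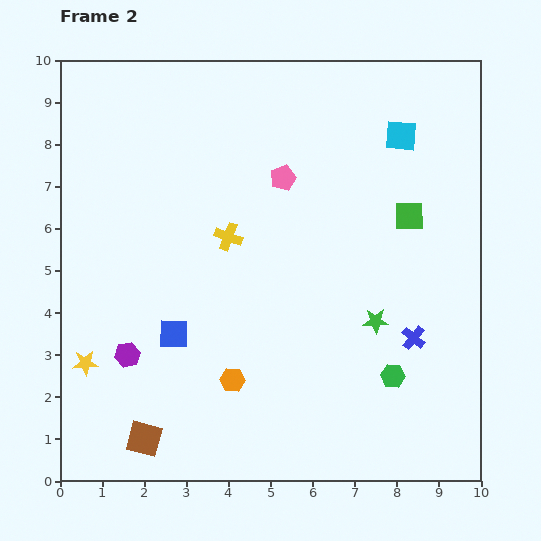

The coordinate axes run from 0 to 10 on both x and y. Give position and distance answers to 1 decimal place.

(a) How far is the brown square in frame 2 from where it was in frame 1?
3.4

The brown square moved from (2.5, 4.4) to (2.0, 1.0), a distance of √(0.5² + 3.4²) ≈ 3.4.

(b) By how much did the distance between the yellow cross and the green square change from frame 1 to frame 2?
-0.3

Distance in frame 1: 4.6. Distance in frame 2: 4.3.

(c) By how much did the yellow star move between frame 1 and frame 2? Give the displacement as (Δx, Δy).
(-1.1, -2.4)

The yellow star was at (1.7, 5.2) in frame 1 and (0.6, 2.8) in frame 2.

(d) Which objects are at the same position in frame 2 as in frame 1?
the green hexagon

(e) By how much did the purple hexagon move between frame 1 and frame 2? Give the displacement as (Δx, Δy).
(-2.8, 0.0)

The purple hexagon was at (4.4, 3.0) in frame 1 and (1.6, 3.0) in frame 2.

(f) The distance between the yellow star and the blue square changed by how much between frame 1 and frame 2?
-0.3

Distance in frame 1: 2.5. Distance in frame 2: 2.2.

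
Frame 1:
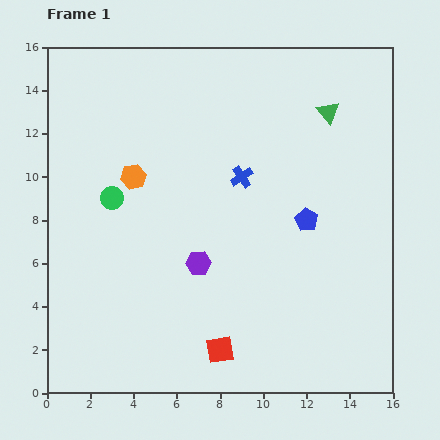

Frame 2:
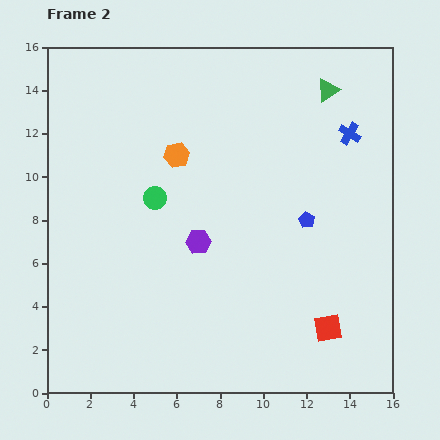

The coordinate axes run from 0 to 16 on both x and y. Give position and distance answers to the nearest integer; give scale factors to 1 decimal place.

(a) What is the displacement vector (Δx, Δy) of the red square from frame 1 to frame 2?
(5, 1)

The red square was at (8, 2) in frame 1 and (13, 3) in frame 2.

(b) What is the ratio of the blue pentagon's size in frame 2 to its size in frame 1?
0.7×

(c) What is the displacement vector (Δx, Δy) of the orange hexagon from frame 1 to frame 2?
(2, 1)

The orange hexagon was at (4, 10) in frame 1 and (6, 11) in frame 2.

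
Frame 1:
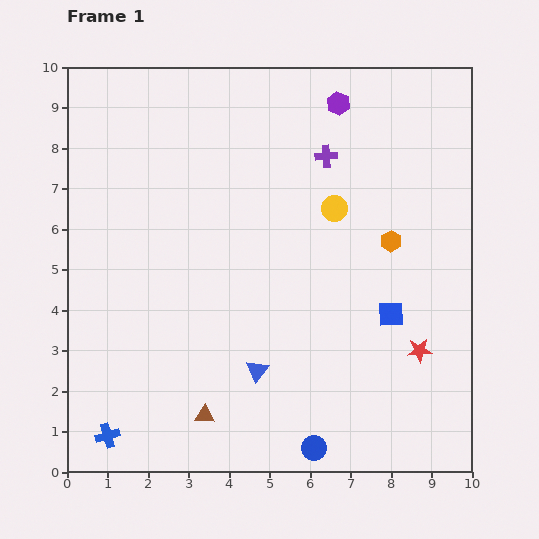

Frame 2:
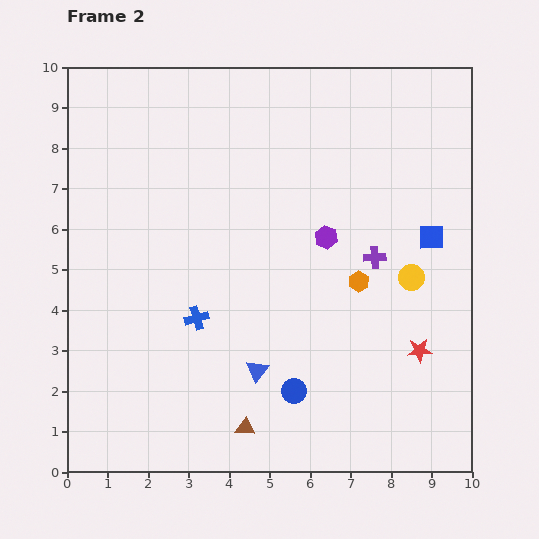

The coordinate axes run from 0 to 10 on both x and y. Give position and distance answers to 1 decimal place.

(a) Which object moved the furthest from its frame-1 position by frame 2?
the blue cross

(moved 3.6; next 3.3)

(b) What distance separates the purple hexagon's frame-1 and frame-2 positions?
3.3

The purple hexagon moved from (6.7, 9.1) to (6.4, 5.8), a distance of √(0.3² + 3.3²) ≈ 3.3.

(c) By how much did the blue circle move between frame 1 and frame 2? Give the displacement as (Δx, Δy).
(-0.5, 1.4)

The blue circle was at (6.1, 0.6) in frame 1 and (5.6, 2.0) in frame 2.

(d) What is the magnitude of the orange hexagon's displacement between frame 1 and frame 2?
1.3

The orange hexagon moved from (8.0, 5.7) to (7.2, 4.7), a distance of √(0.8² + 1.0²) ≈ 1.3.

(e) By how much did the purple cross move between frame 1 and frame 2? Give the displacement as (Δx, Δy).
(1.2, -2.5)

The purple cross was at (6.4, 7.8) in frame 1 and (7.6, 5.3) in frame 2.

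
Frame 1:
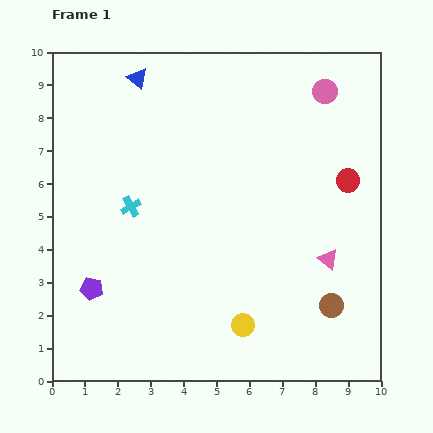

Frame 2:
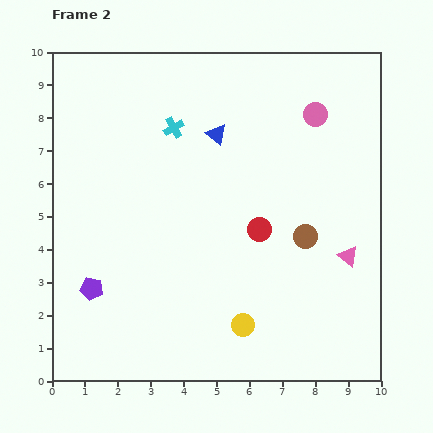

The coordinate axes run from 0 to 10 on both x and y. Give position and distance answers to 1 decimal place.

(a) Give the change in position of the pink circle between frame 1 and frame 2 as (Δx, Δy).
(-0.3, -0.7)

The pink circle was at (8.3, 8.8) in frame 1 and (8.0, 8.1) in frame 2.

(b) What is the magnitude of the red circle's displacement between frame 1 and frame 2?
3.1

The red circle moved from (9.0, 6.1) to (6.3, 4.6), a distance of √(2.7² + 1.5²) ≈ 3.1.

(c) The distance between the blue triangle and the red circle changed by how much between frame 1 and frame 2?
-3.9

Distance in frame 1: 7.1. Distance in frame 2: 3.2.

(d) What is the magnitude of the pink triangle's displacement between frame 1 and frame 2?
0.6

The pink triangle moved from (8.4, 3.7) to (9.0, 3.8), a distance of √(0.6² + 0.1²) ≈ 0.6.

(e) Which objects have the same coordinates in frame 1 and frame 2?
the yellow circle, the purple pentagon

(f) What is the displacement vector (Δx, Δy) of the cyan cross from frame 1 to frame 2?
(1.3, 2.4)

The cyan cross was at (2.4, 5.3) in frame 1 and (3.7, 7.7) in frame 2.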